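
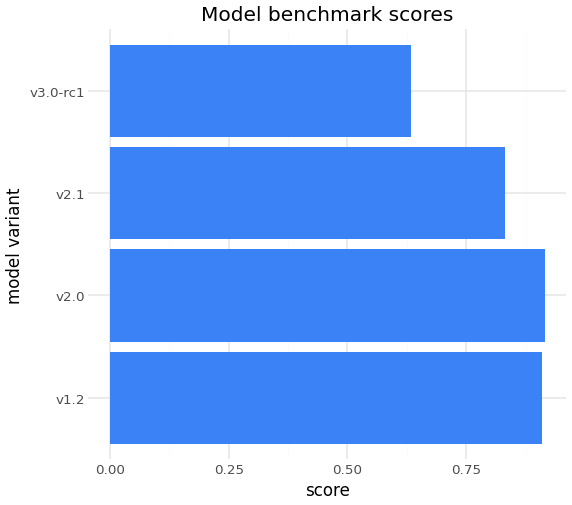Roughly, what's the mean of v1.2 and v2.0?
≈ 0.9

(0.9 + 0.9) / 2 ≈ 0.9.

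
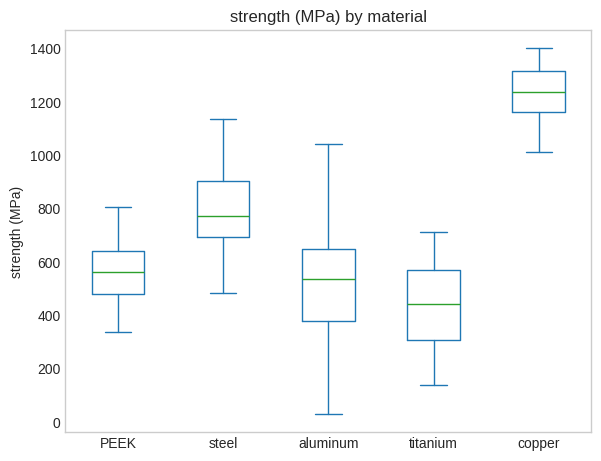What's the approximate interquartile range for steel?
≈ 200

Q3 ≈ 900, Q1 ≈ 700; IQR ≈ 200.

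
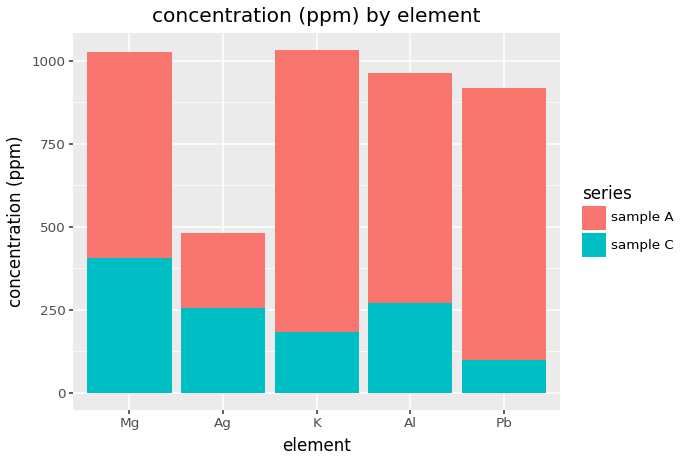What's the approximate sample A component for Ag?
≈ 200

sample A top ≈ 500, bottom ≈ 300; segment ≈ 200.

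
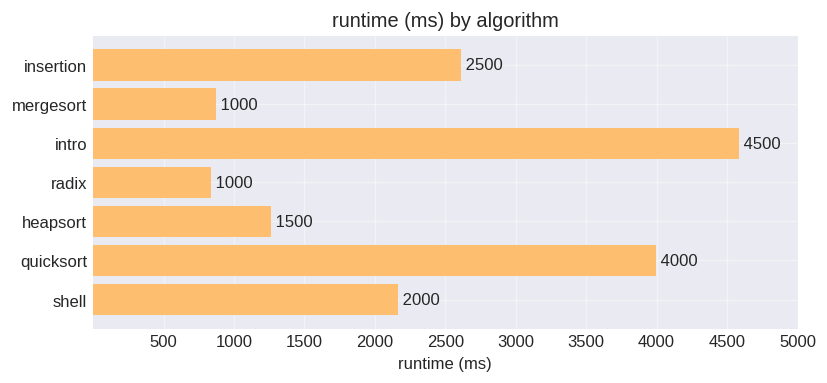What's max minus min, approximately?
Max intro ≈ 4500, min radix ≈ 1000; range ≈ 3500.

≈ 3500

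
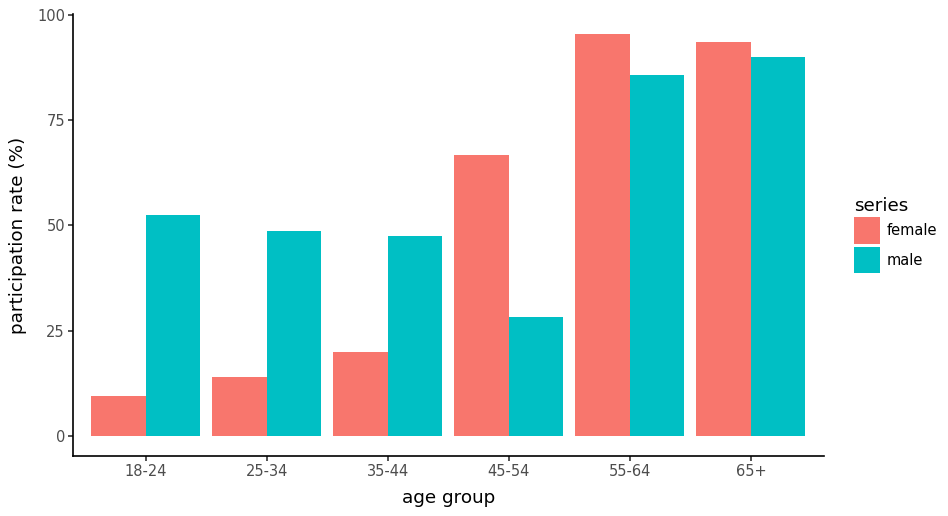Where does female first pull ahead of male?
35-44: female ≈ 20 vs male ≈ 50 (not yet); 45-54: female ≈ 70 vs male ≈ 30 (first crossover).

45-54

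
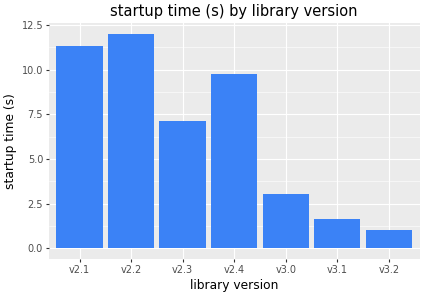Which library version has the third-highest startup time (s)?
v2.4

Top 4: v2.2 ≈ 12, v2.1 ≈ 11, v2.4 ≈ 10, v2.3 ≈ 7.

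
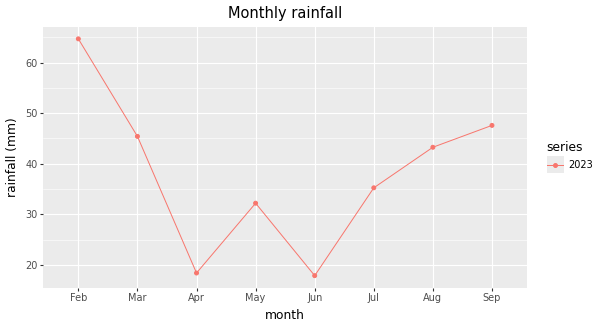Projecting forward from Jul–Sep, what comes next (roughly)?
≈ 57.5

Last three: 35, 45, 50 → slope ≈ 7.5/step → next ≈ 57.5.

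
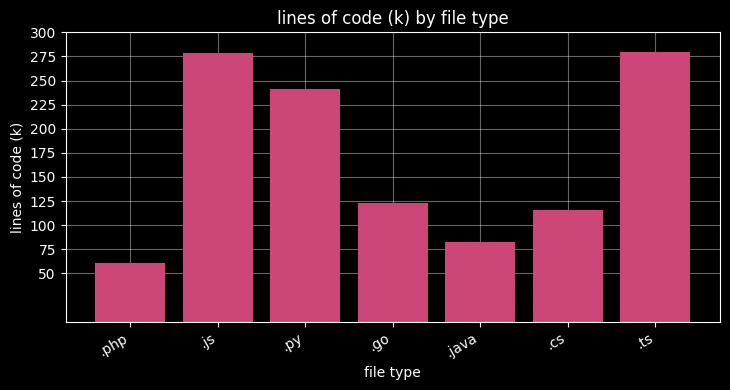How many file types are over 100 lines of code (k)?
5

Above 100: .js, .py, .go, .cs, .ts.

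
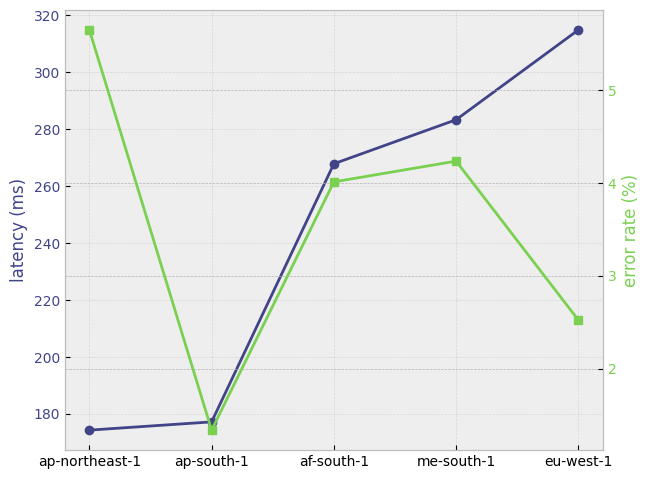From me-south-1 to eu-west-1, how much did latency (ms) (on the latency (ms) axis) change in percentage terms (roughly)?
me-south-1 ≈ 280, eu-west-1 ≈ 320; (320 − 280) / 280 ≈ +14.3%.

≈ +14.3%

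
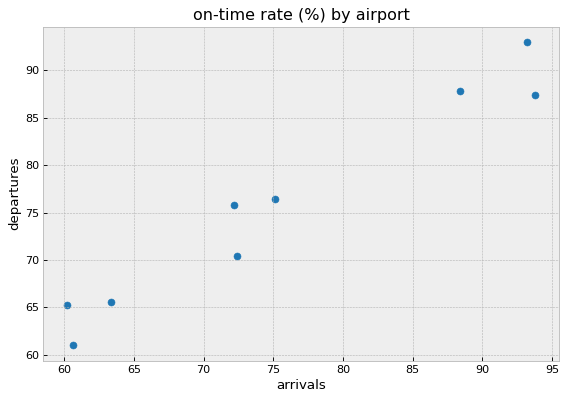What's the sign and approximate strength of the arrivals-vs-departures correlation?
Points are positively correlated; strong (|r| ≈ 1.0).

positive, strong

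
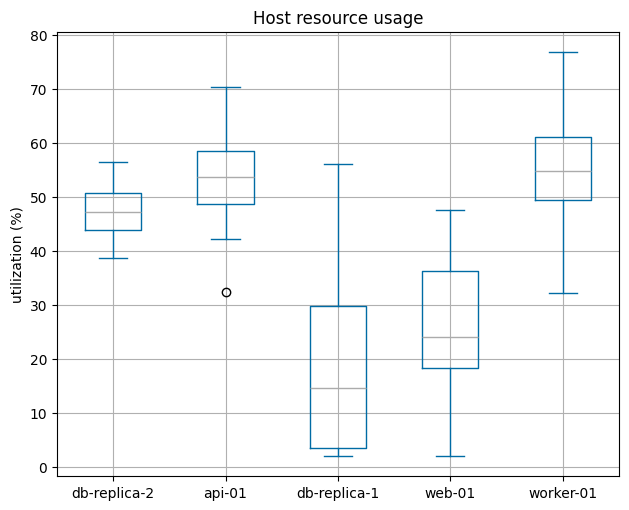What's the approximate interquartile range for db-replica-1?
≈ 25

Q3 ≈ 30, Q1 ≈ 5; IQR ≈ 25.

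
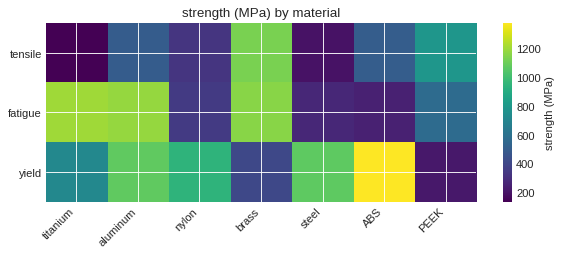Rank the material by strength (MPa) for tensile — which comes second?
Top 3 for tensile: brass ≈ 1200, PEEK ≈ 800, ABS ≈ 400.

PEEK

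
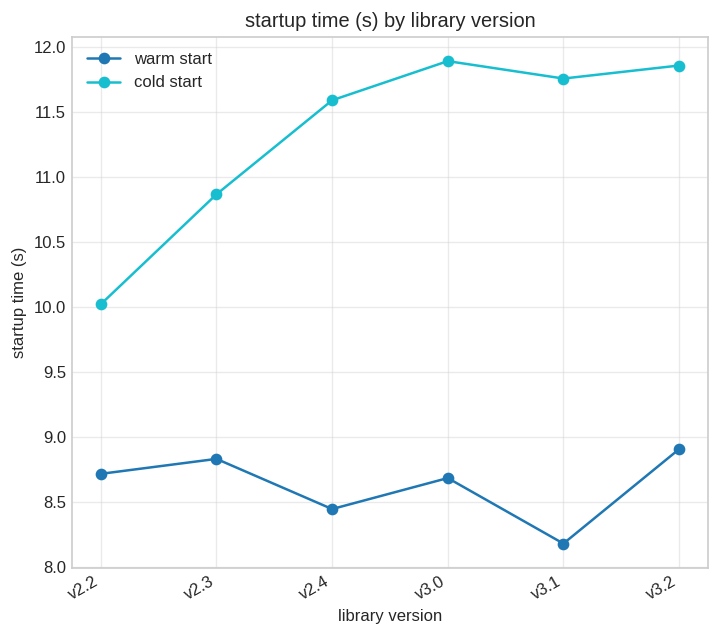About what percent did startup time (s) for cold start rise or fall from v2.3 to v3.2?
≈ +9.1%

v2.3 ≈ 11.0, v3.2 ≈ 12.0; (12.0 − 11.0) / 11.0 ≈ +9.1%.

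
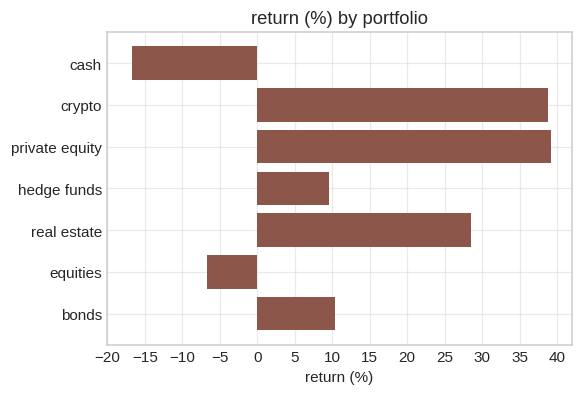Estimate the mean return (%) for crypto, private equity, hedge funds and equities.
≈ 21

(40 + 40 + 10 + -5) / 4 ≈ 21.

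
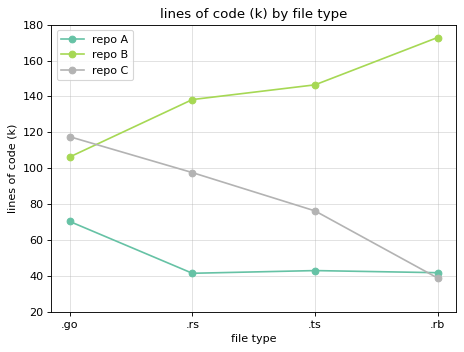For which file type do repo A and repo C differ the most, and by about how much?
.rs, ≈ 60 k

.rs: repo A ≈ 40, repo C ≈ 100 → gap ≈ 60. Next-largest (.go) is only ≈ 40.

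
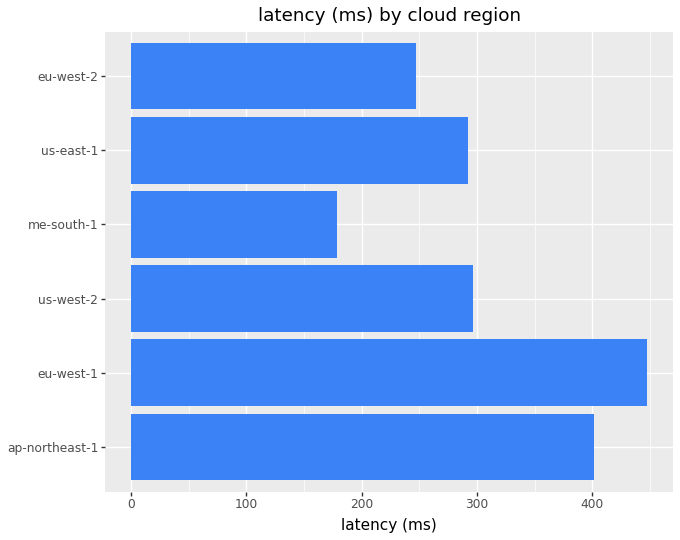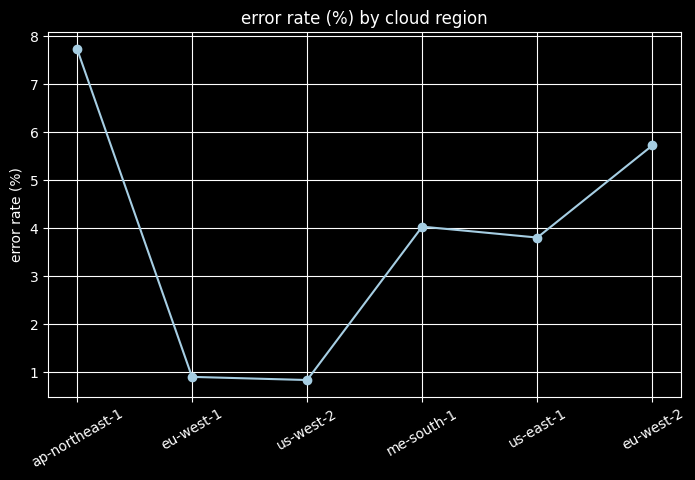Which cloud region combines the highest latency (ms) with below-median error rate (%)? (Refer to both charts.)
Chart 2 median error rate (%) ≈ 4; below-median cloud regions: eu-west-1, us-west-2, us-east-1. Among those, eu-west-1 has the highest latency (ms) (≈ 450).

eu-west-1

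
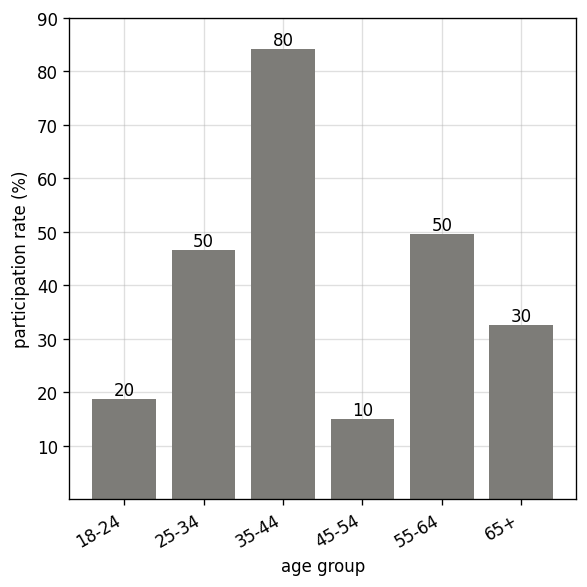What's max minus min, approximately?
≈ 70

Max 35-44 ≈ 80, min 45-54 ≈ 10; range ≈ 70.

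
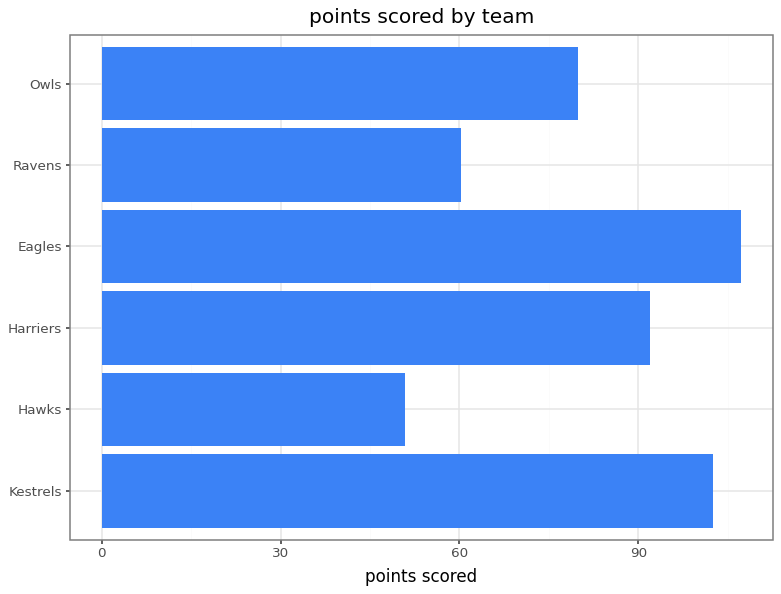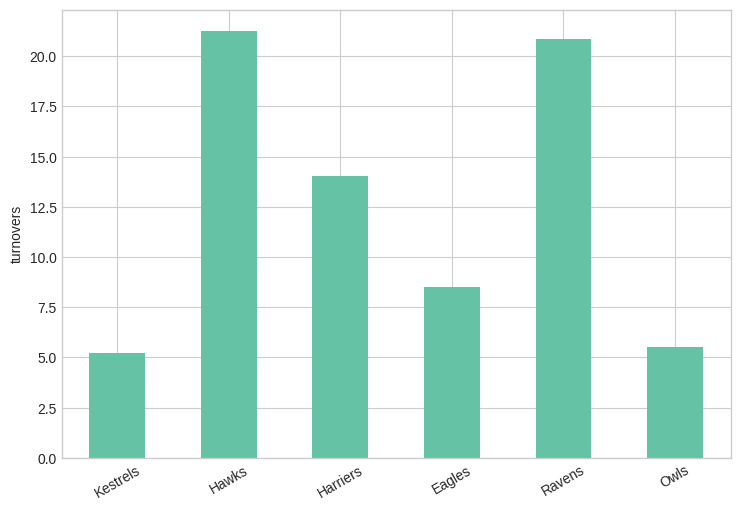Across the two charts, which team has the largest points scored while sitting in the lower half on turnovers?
Chart 2 median turnovers ≈ 12; below-median teams: Kestrels, Eagles, Owls. Among those, Eagles has the highest points scored (≈ 110).

Eagles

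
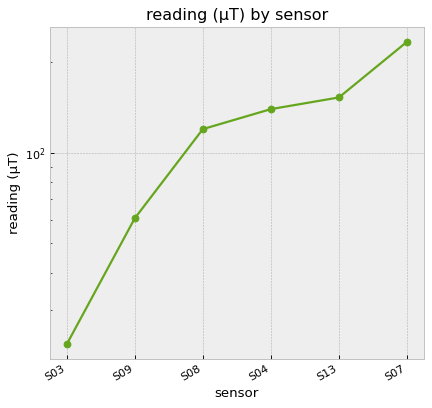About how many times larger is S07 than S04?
≈ 1.71×

S07 ≈ 240, S04 ≈ 140; 240/140 ≈ 1.71.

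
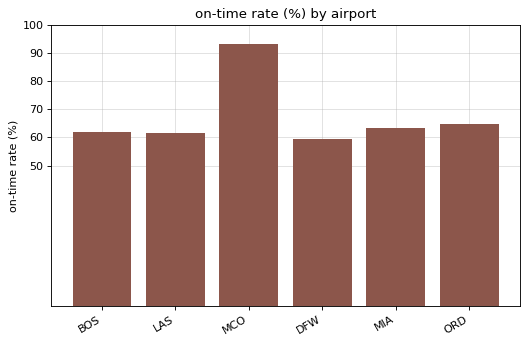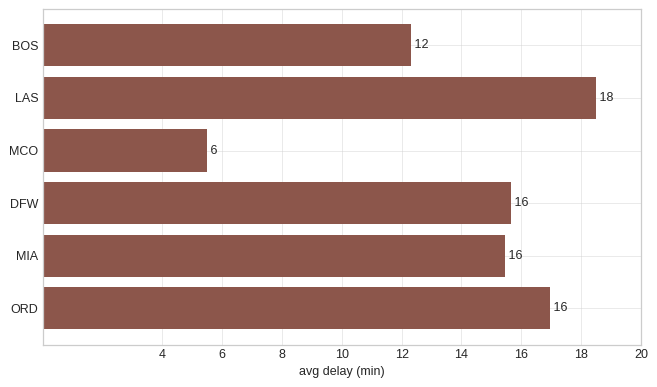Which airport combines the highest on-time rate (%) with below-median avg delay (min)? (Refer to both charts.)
Chart 2 median avg delay (min) ≈ 16; below-median airports: BOS, MCO, MIA. Among those, MCO has the highest on-time rate (%) (≈ 90).

MCO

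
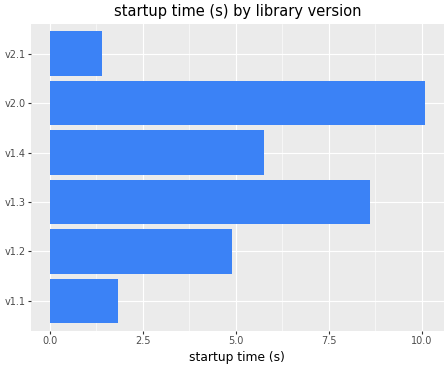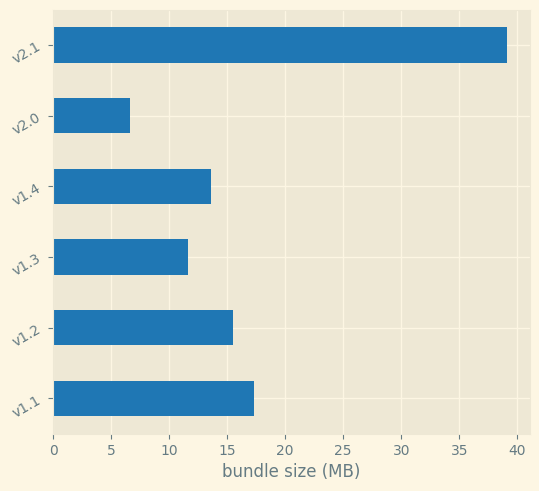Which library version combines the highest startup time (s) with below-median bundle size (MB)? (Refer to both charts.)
v2.0

Chart 2 median bundle size (MB) ≈ 15; below-median library versions: v1.3, v1.4, v2.0. Among those, v2.0 has the highest startup time (s) (≈ 10).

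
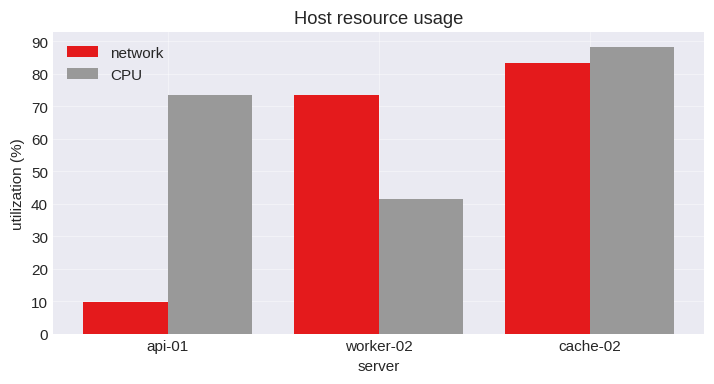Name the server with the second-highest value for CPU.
api-01

Top 3 for CPU: cache-02 ≈ 90, api-01 ≈ 70, worker-02 ≈ 40.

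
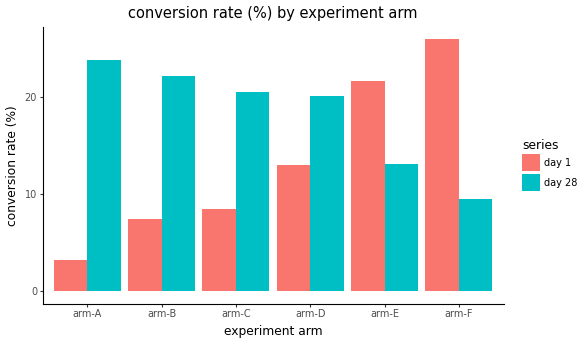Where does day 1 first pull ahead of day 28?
arm-D: day 1 ≈ 15 vs day 28 ≈ 20 (not yet); arm-E: day 1 ≈ 20 vs day 28 ≈ 15 (first crossover).

arm-E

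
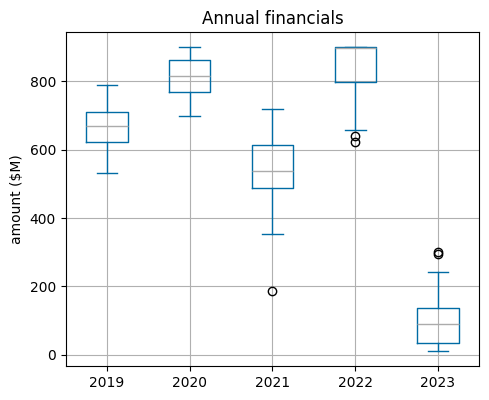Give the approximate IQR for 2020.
≈ 100

Q3 ≈ 900, Q1 ≈ 800; IQR ≈ 100.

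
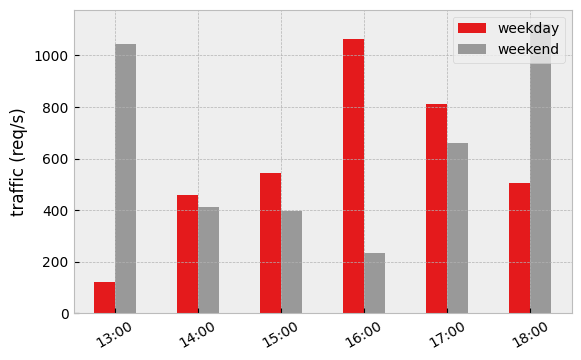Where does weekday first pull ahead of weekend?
14:00

13:00: weekday ≈ 100 vs weekend ≈ 1000 (not yet); 14:00: weekday ≈ 500 vs weekend ≈ 400 (first crossover).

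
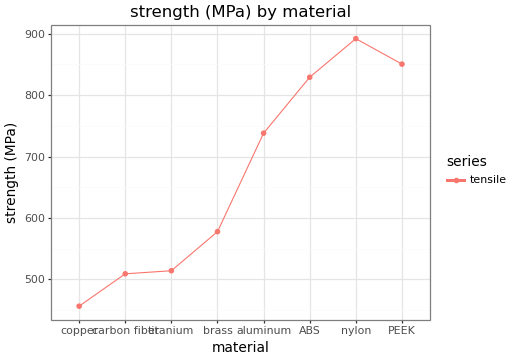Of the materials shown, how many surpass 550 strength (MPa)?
5

Above 550: brass, aluminum, ABS, nylon, PEEK.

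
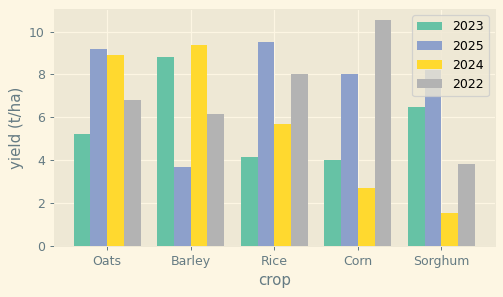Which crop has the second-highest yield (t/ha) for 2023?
Top 3 for 2023: Barley ≈ 9, Sorghum ≈ 6, Oats ≈ 5.

Sorghum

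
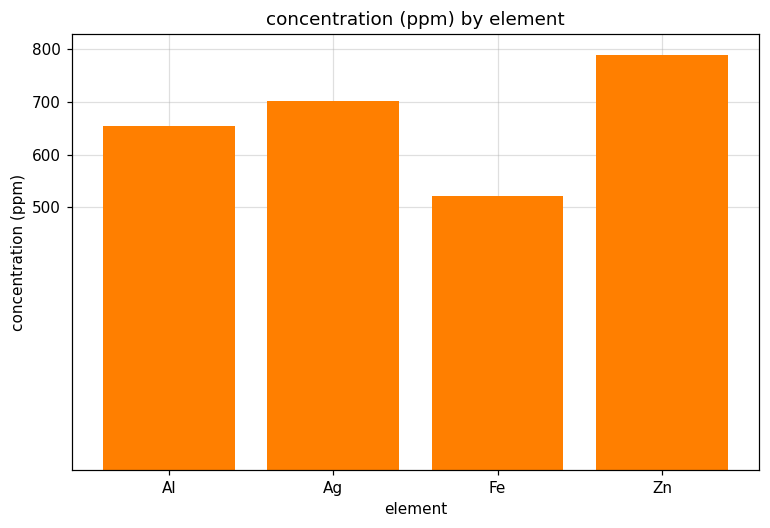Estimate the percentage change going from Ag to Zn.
Ag ≈ 700, Zn ≈ 800; (800 − 700) / 700 ≈ +14.3%.

≈ +14.3%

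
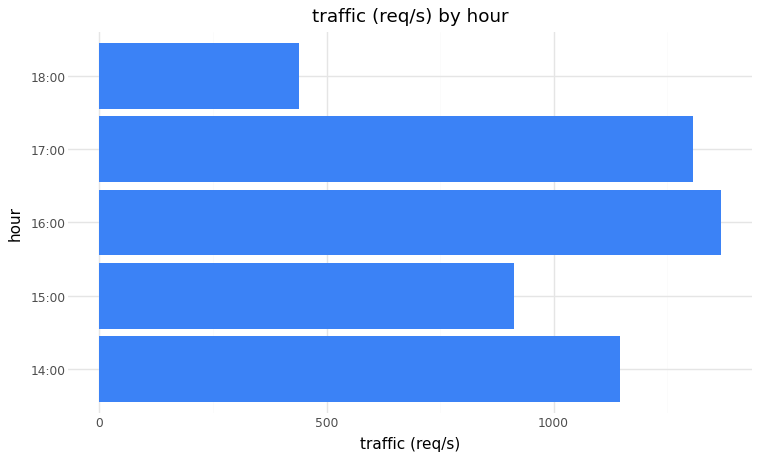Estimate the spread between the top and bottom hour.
≈ 1000

Max 16:00 ≈ 1400, min 18:00 ≈ 400; range ≈ 1000.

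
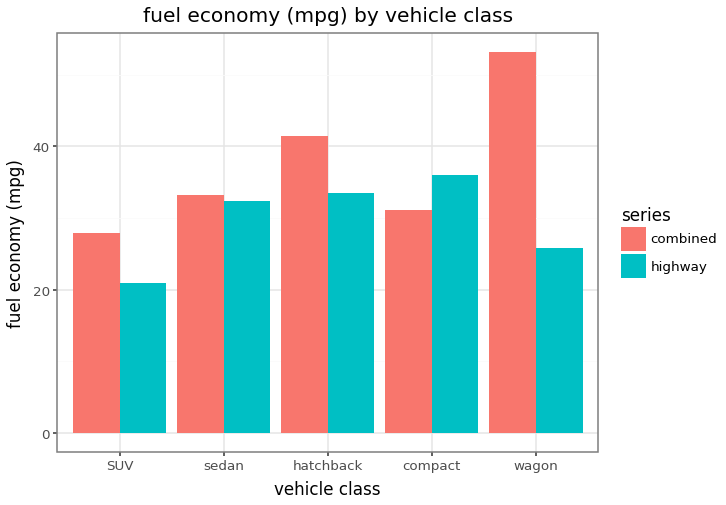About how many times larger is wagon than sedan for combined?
≈ 1.57×

wagon ≈ 55, sedan ≈ 35; 55/35 ≈ 1.57.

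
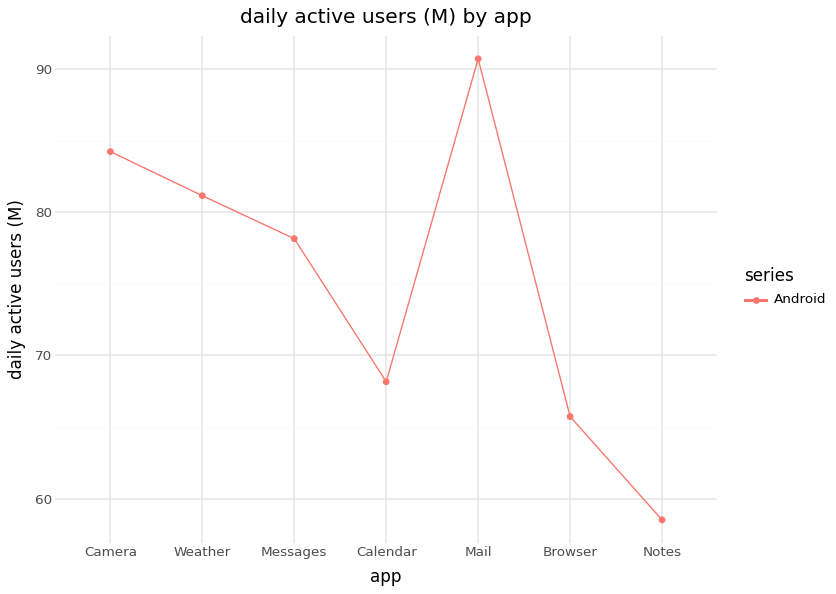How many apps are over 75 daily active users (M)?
Above 75: Camera, Weather, Messages, Mail.

4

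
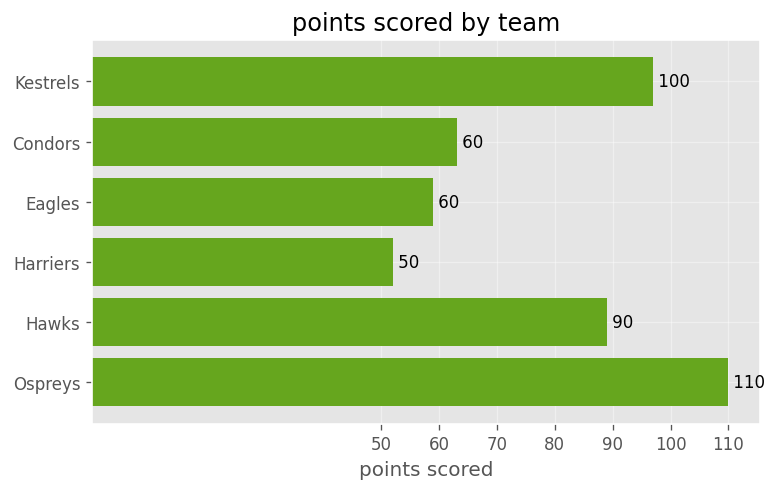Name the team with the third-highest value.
Hawks

Top 4: Ospreys ≈ 110, Kestrels ≈ 100, Hawks ≈ 90, Condors ≈ 60.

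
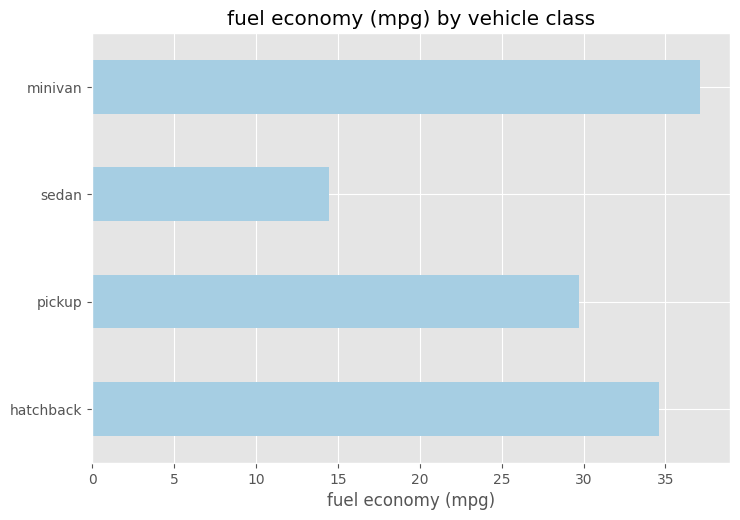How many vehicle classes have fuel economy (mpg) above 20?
3

Above 20: hatchback, pickup, minivan.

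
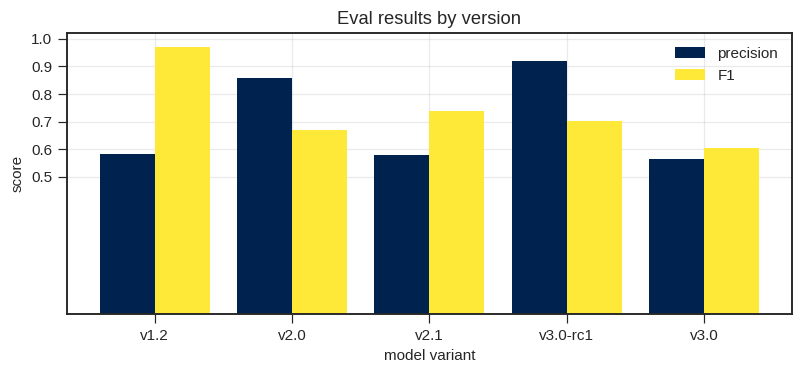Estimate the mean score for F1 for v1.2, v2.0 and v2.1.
(1.0 + 0.7 + 0.7) / 3 ≈ 0.8.

≈ 0.8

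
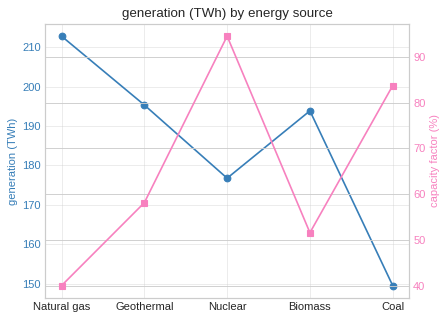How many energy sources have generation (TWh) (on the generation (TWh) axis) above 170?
Above 170: Natural gas, Geothermal, Nuclear, Biomass.

4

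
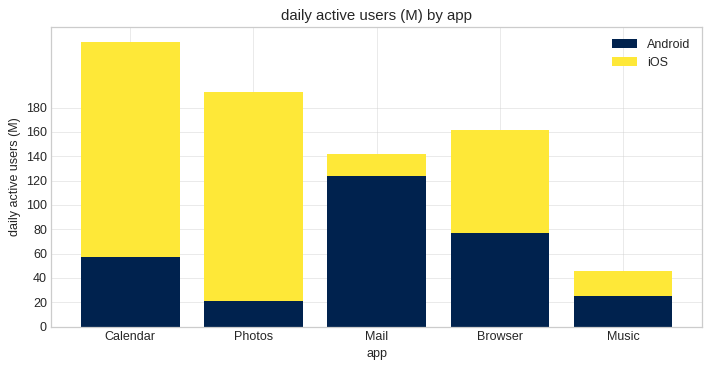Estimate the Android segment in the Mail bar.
≈ 120

Android top ≈ 120, bottom ≈ 0; segment ≈ 120.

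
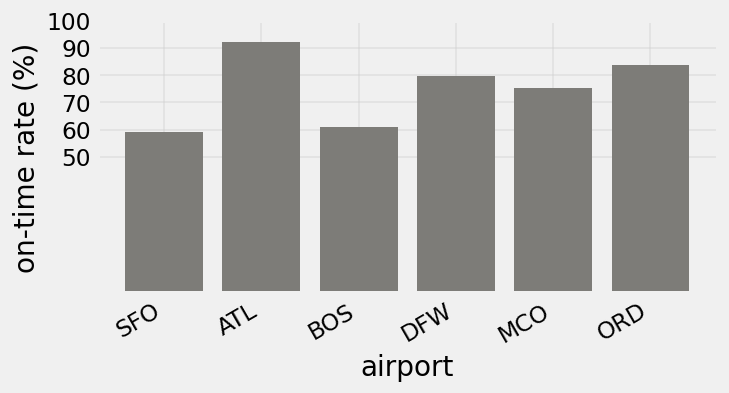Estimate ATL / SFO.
ATL ≈ 90, SFO ≈ 60; 90/60 ≈ 1.5.

≈ 1.5×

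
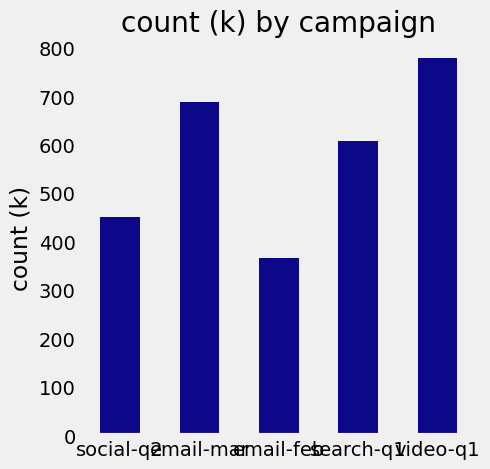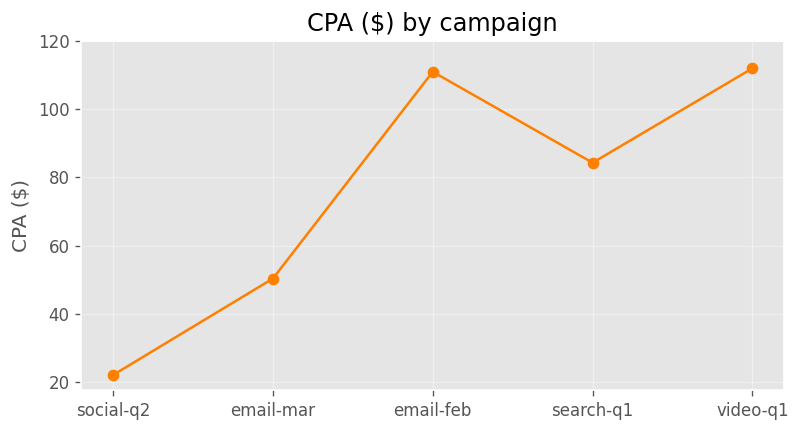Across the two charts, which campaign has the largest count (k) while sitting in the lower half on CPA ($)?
Chart 2 median CPA ($) ≈ 80; below-median campaigns: social-q2, email-mar. Among those, email-mar has the highest count (k) (≈ 700).

email-mar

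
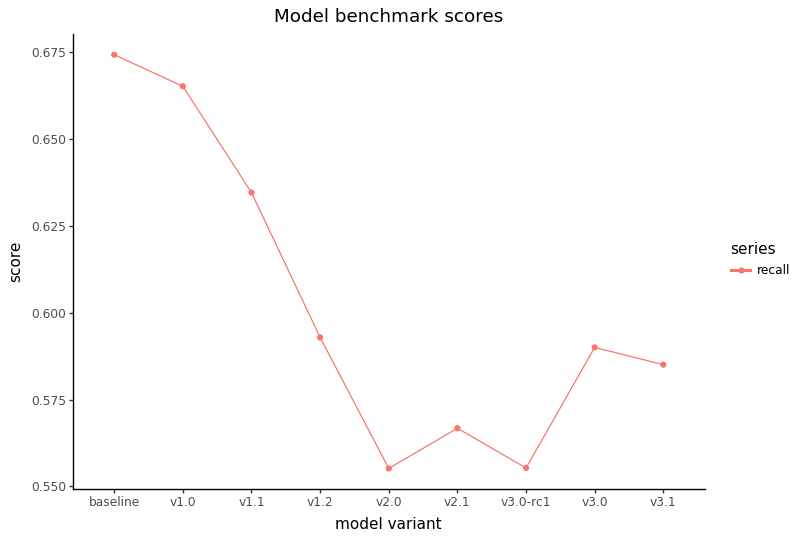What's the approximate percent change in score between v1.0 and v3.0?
≈ -11.9%

v1.0 ≈ 0.67, v3.0 ≈ 0.59; (0.59 − 0.67) / 0.67 ≈ -11.9%.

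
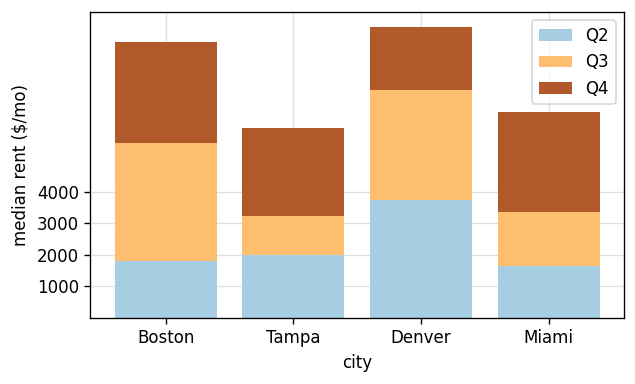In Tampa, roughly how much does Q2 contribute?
Q2 top ≈ 2000, bottom ≈ 0; segment ≈ 2000.

≈ 2000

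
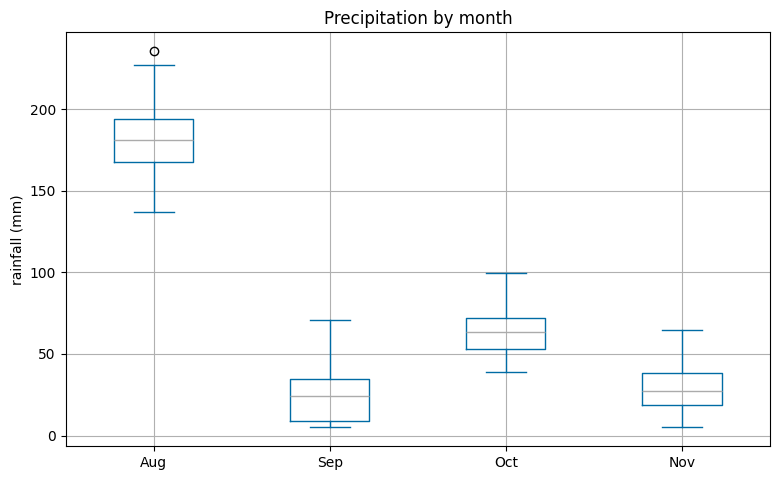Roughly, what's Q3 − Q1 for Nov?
≈ 20

Q3 ≈ 40, Q1 ≈ 20; IQR ≈ 20.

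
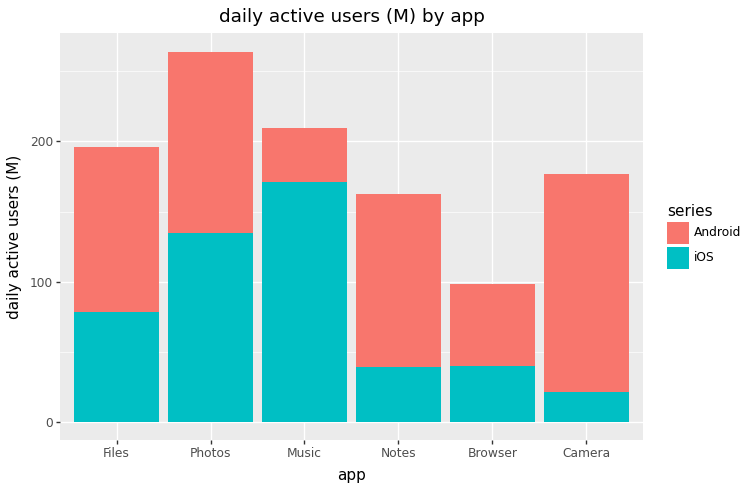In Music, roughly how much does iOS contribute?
iOS top ≈ 175, bottom ≈ 0; segment ≈ 175.

≈ 175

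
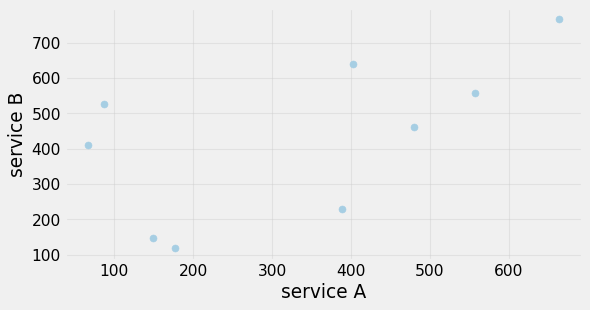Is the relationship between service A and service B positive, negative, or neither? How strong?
positive, moderate

Points are positively correlated; moderate (|r| ≈ 0.6).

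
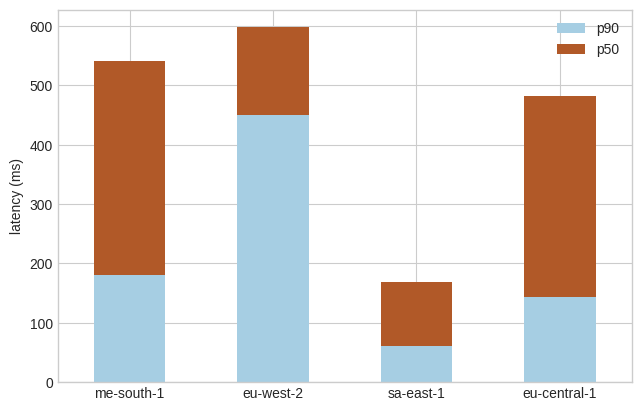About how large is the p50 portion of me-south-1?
p50 top ≈ 550, bottom ≈ 200; segment ≈ 350.

≈ 350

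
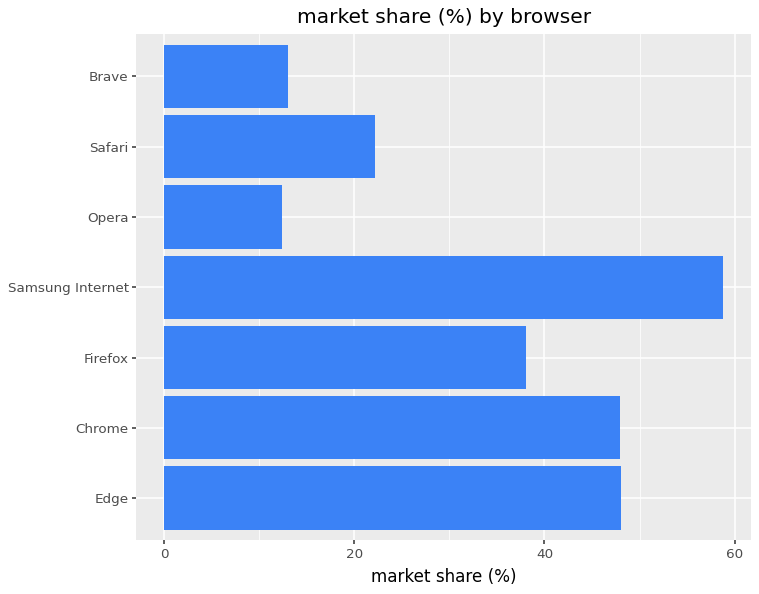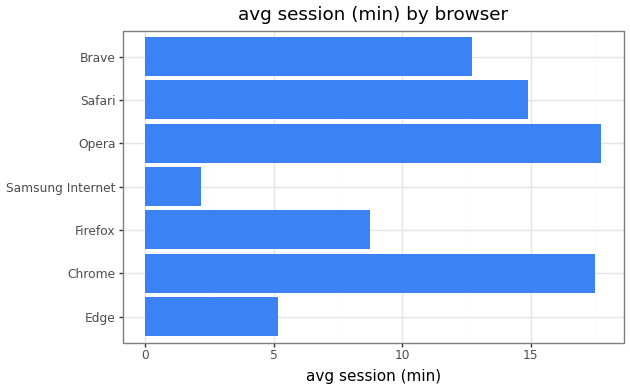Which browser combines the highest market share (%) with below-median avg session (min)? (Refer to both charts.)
Chart 2 median avg session (min) ≈ 12; below-median browsers: Edge, Firefox, Samsung Internet. Among those, Samsung Internet has the highest market share (%) (≈ 60).

Samsung Internet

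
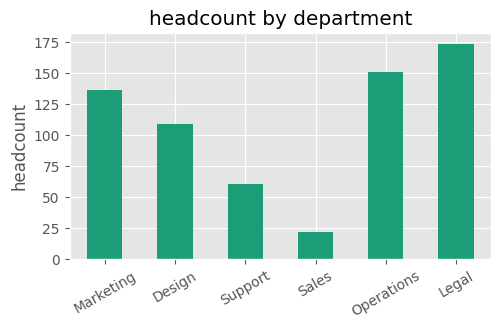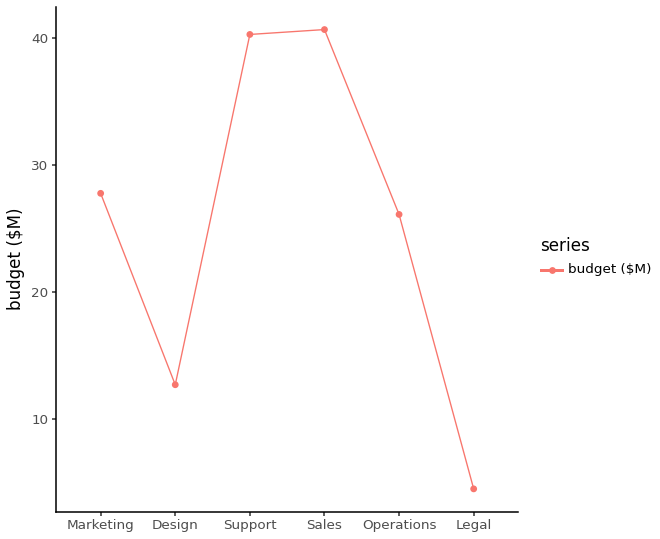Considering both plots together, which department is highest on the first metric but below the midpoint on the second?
Legal

Chart 2 median budget ($M) ≈ 25; below-median departments: Design, Operations, Legal. Among those, Legal has the highest headcount (≈ 180).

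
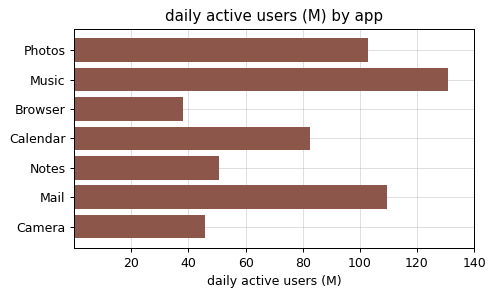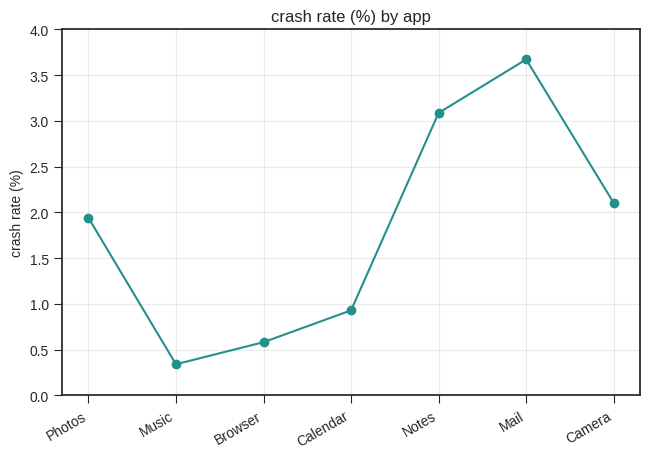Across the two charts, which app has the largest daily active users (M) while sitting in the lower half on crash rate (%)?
Music

Chart 2 median crash rate (%) ≈ 2; below-median apps: Music, Browser, Calendar. Among those, Music has the highest daily active users (M) (≈ 140).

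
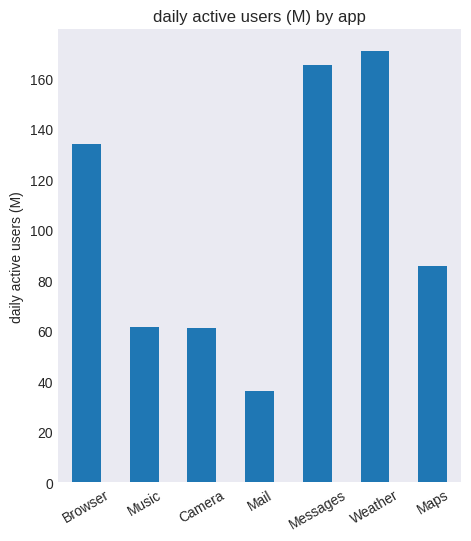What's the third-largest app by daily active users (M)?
Browser

Top 4: Weather ≈ 180, Messages ≈ 160, Browser ≈ 140, Maps ≈ 80.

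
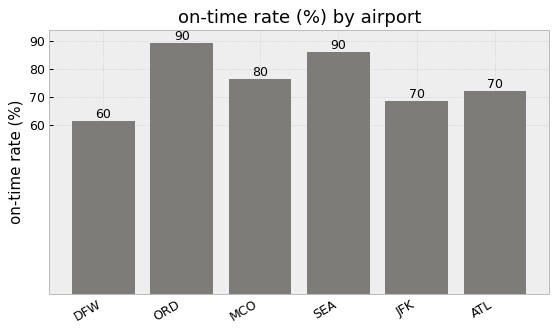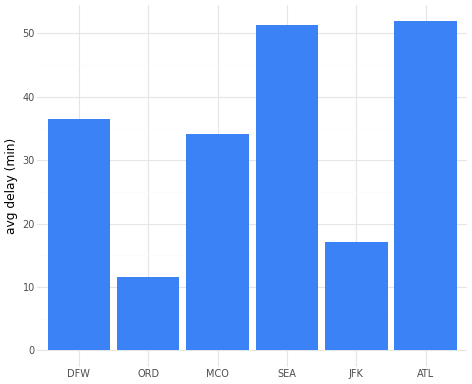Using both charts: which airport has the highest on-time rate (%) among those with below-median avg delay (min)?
Chart 2 median avg delay (min) ≈ 35; below-median airports: ORD, MCO, JFK. Among those, ORD has the highest on-time rate (%) (≈ 90).

ORD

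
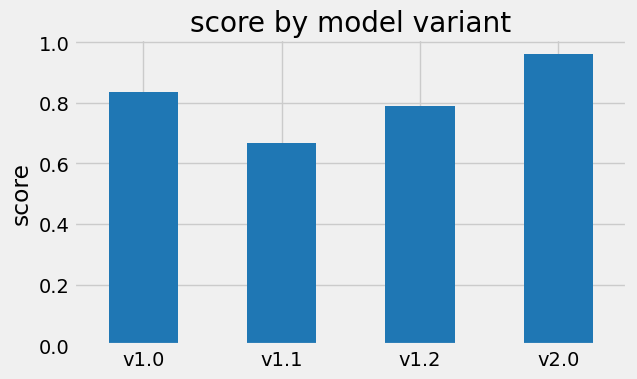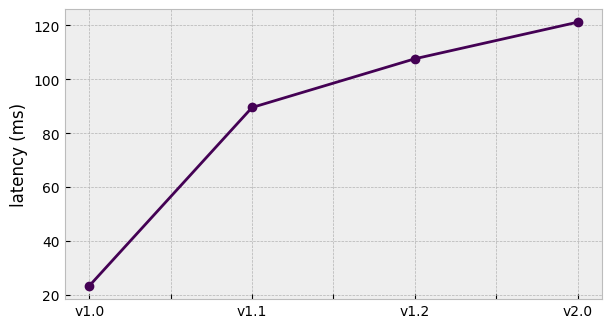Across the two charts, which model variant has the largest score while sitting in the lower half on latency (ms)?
Chart 2 median latency (ms) ≈ 100; below-median model variants: v1.0, v1.1. Among those, v1.0 has the highest score (≈ 0.8).

v1.0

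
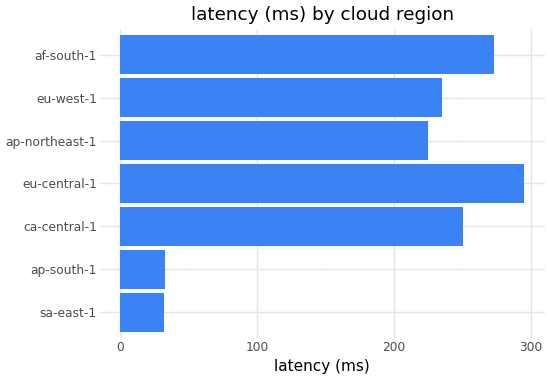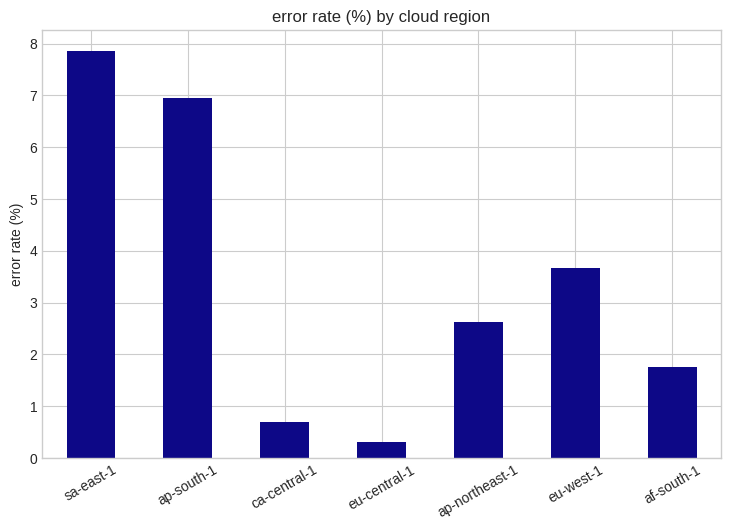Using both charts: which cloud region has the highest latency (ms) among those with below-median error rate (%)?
eu-central-1

Chart 2 median error rate (%) ≈ 3; below-median cloud regions: ca-central-1, eu-central-1, af-south-1. Among those, eu-central-1 has the highest latency (ms) (≈ 300).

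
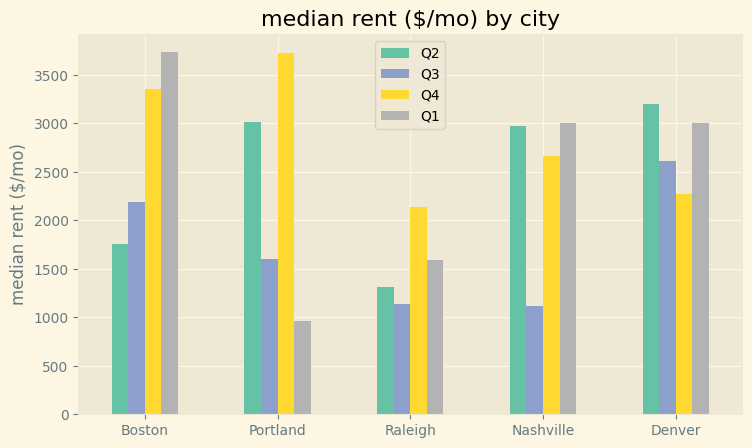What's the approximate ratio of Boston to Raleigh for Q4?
Boston ≈ 3500, Raleigh ≈ 2000; 3500/2000 ≈ 1.75.

≈ 1.75×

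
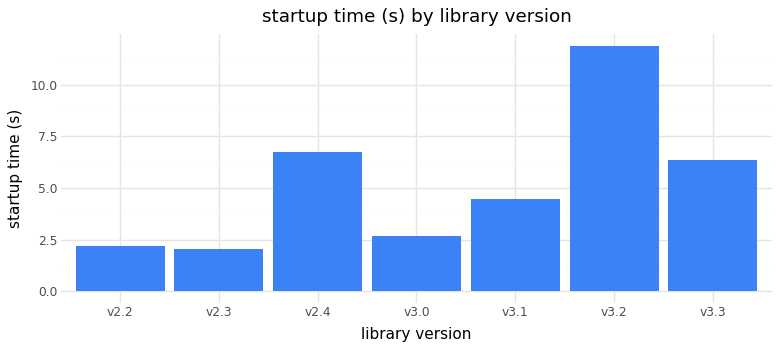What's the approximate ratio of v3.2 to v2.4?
v3.2 ≈ 12, v2.4 ≈ 7; 12/7 ≈ 1.71.

≈ 1.71×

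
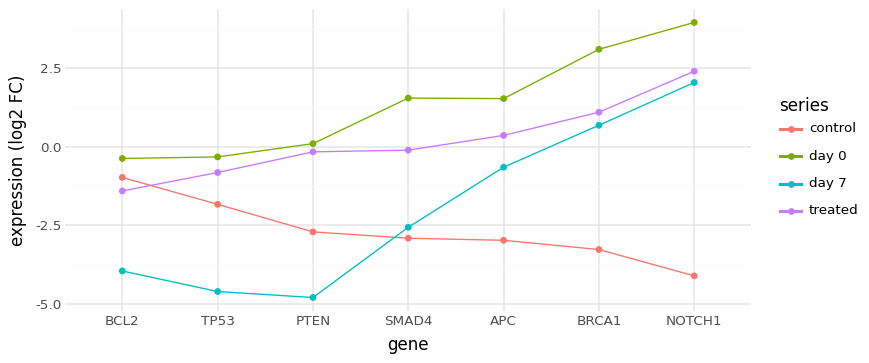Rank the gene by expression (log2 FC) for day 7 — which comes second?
Top 3 for day 7: NOTCH1 ≈ 2, BRCA1 ≈ 1, APC ≈ -1.

BRCA1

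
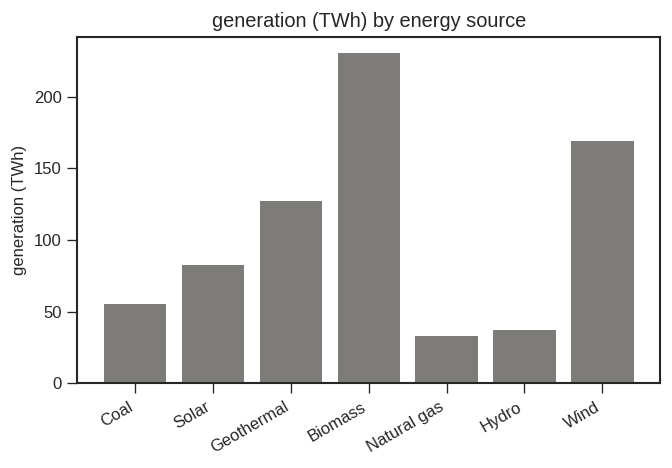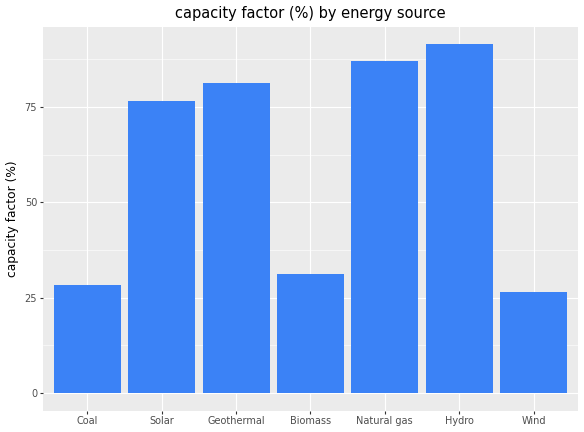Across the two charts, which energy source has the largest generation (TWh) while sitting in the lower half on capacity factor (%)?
Chart 2 median capacity factor (%) ≈ 80; below-median energy sources: Coal, Biomass, Wind. Among those, Biomass has the highest generation (TWh) (≈ 225).

Biomass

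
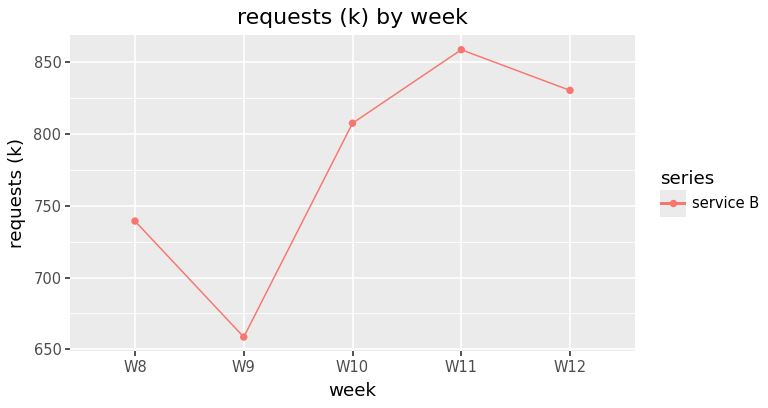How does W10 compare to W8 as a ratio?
≈ 1.08×

W10 ≈ 800, W8 ≈ 740; 800/740 ≈ 1.08.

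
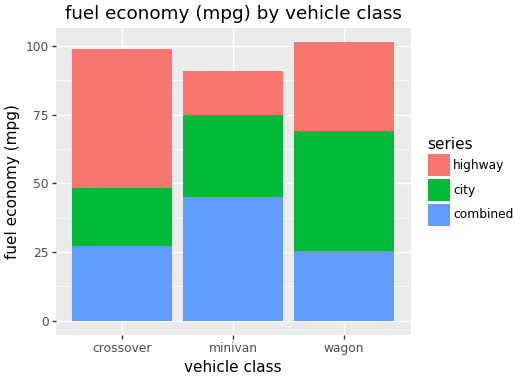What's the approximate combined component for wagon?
combined top ≈ 30, bottom ≈ 0; segment ≈ 30.

≈ 30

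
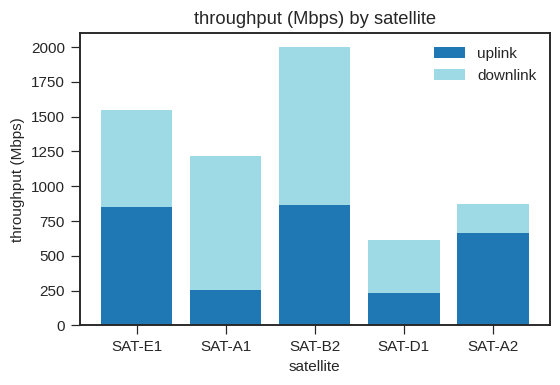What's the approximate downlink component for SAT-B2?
downlink top ≈ 2000, bottom ≈ 800; segment ≈ 1200.

≈ 1200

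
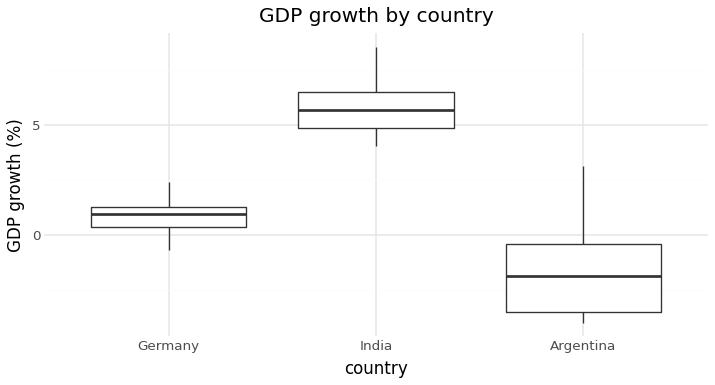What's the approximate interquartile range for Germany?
≈ 1

Q3 ≈ 1, Q1 ≈ 0; IQR ≈ 1.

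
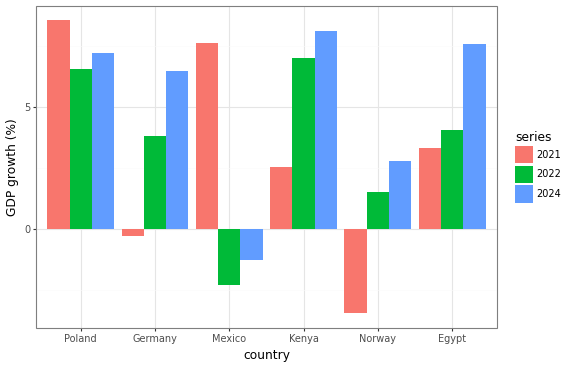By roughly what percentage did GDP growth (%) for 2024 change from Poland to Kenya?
Poland ≈ 7, Kenya ≈ 8; (8 − 7) / 7 ≈ +14.3%.

≈ +14.3%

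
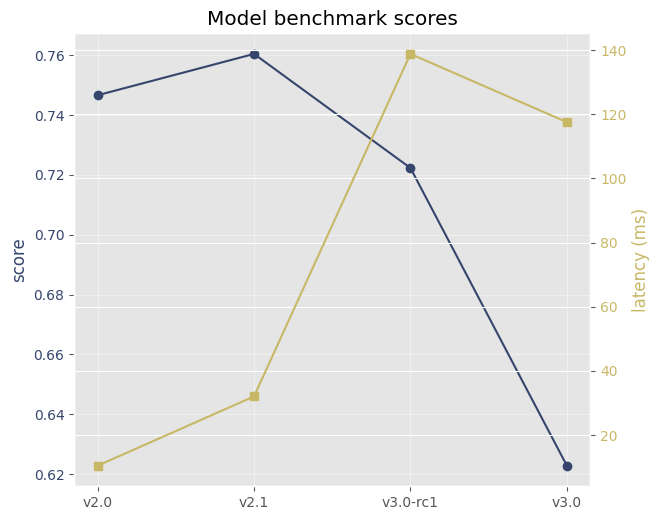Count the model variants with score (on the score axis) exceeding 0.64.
Above 0.64: v2.0, v2.1, v3.0-rc1.

3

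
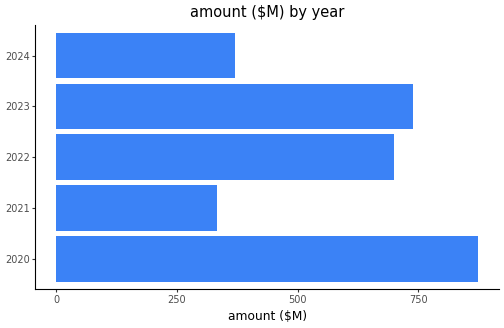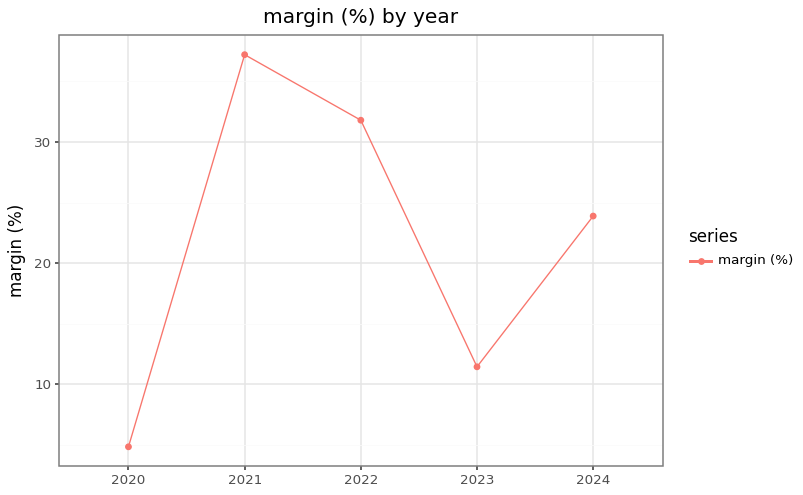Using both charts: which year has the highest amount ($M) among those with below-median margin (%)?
2020

Chart 2 median margin (%) ≈ 25; below-median years: 2020, 2023. Among those, 2020 has the highest amount ($M) (≈ 900).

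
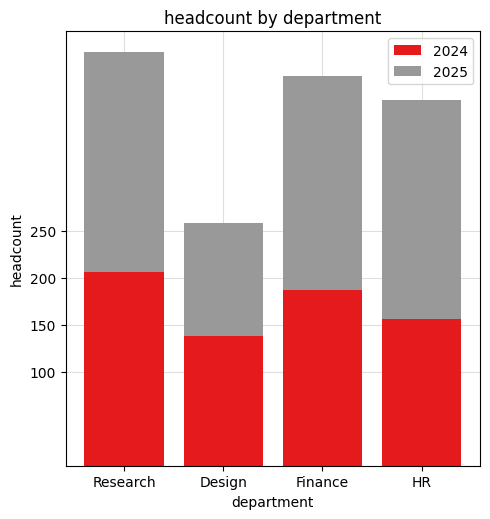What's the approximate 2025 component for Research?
≈ 250

2025 top ≈ 450, bottom ≈ 200; segment ≈ 250.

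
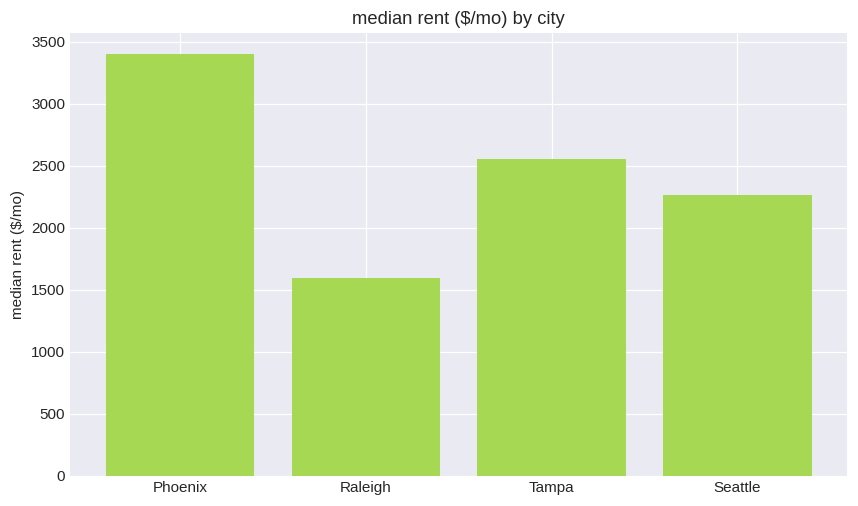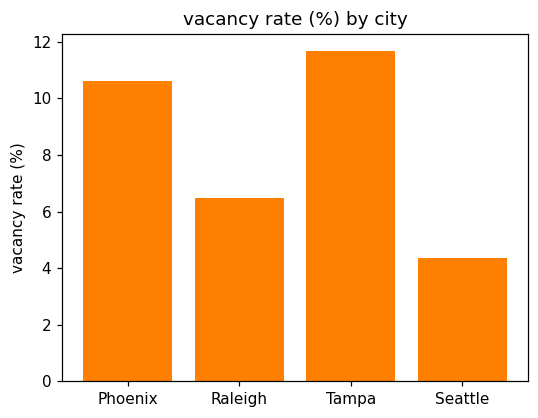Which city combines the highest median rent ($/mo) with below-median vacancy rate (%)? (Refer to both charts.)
Seattle

Chart 2 median vacancy rate (%) ≈ 8; below-median cities: Raleigh, Seattle. Among those, Seattle has the highest median rent ($/mo) (≈ 2500).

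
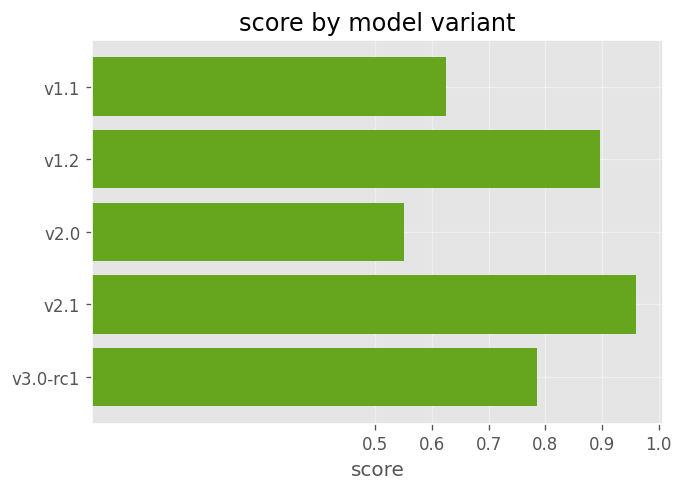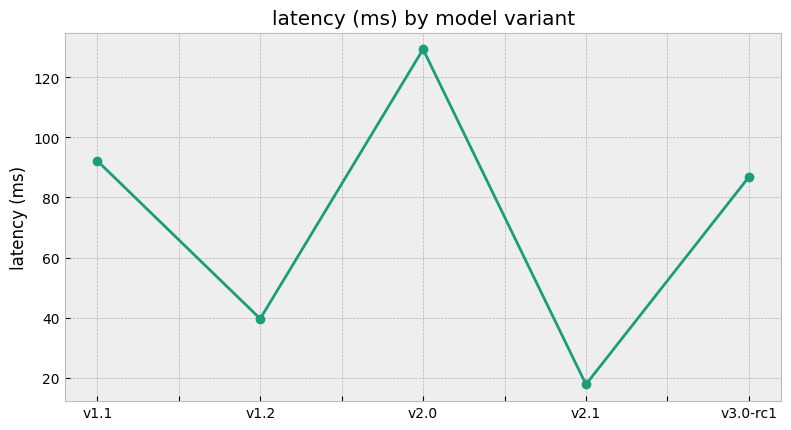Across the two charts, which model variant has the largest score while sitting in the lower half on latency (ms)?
Chart 2 median latency (ms) ≈ 80; below-median model variants: v1.2, v2.1. Among those, v2.1 has the highest score (≈ 1).

v2.1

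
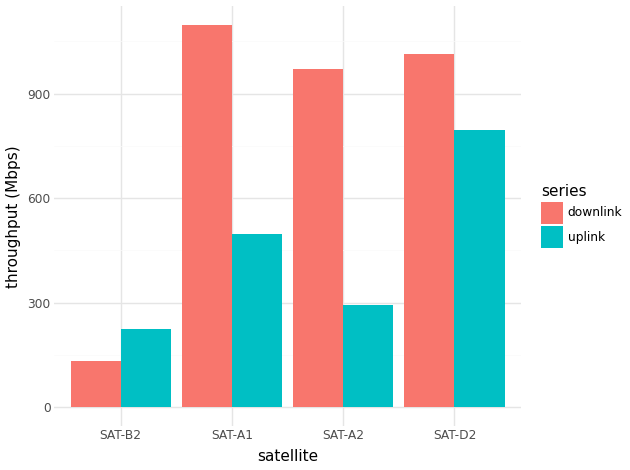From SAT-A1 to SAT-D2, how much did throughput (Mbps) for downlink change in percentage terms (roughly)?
≈ -9.1%

SAT-A1 ≈ 1100, SAT-D2 ≈ 1000; (1000 − 1100) / 1100 ≈ -9.1%.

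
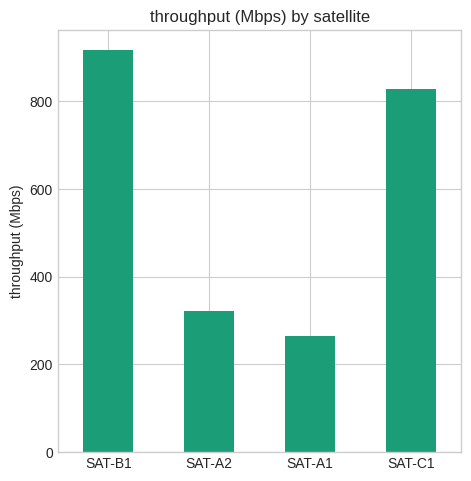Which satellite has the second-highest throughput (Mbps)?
Top 3: SAT-B1 ≈ 900, SAT-C1 ≈ 800, SAT-A2 ≈ 300.

SAT-C1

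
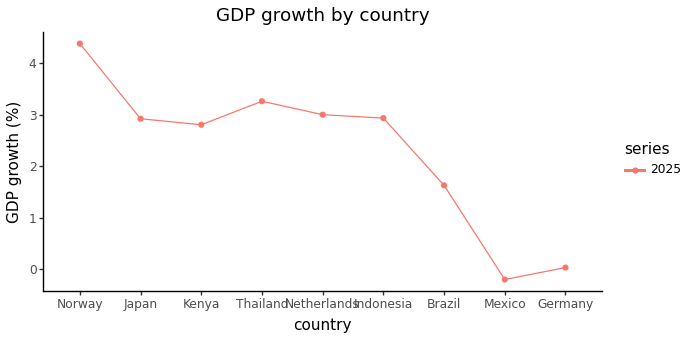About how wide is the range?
≈ 4.5

Max Norway ≈ 4.5, min Mexico ≈ 0.0; range ≈ 4.5.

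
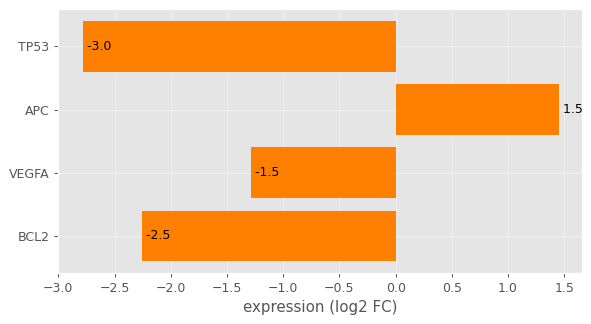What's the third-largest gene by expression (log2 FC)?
BCL2

Top 4: APC ≈ 1.5, VEGFA ≈ -1.5, BCL2 ≈ -2.5, TP53 ≈ -3.0.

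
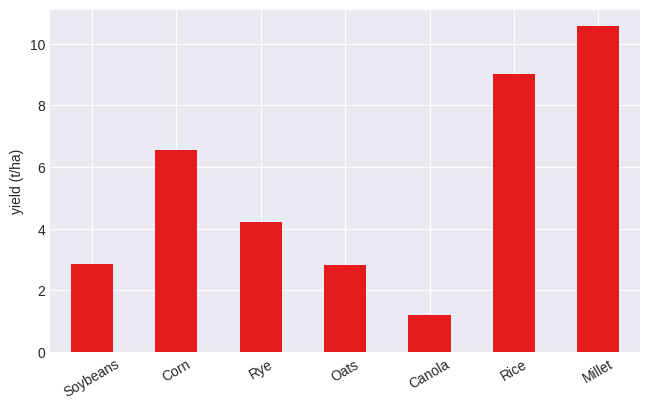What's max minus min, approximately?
Max Millet ≈ 11, min Canola ≈ 1; range ≈ 10.

≈ 10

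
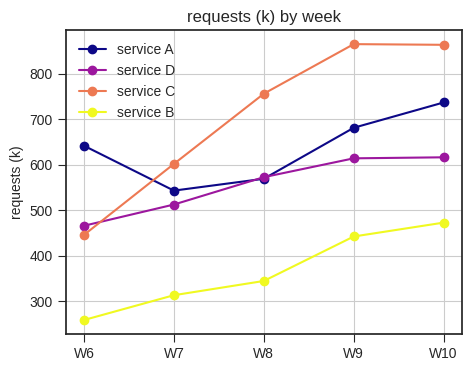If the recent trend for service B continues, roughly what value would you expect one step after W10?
≈ 600

Last three: 300, 400, 500 → slope ≈ 100/step → next ≈ 600.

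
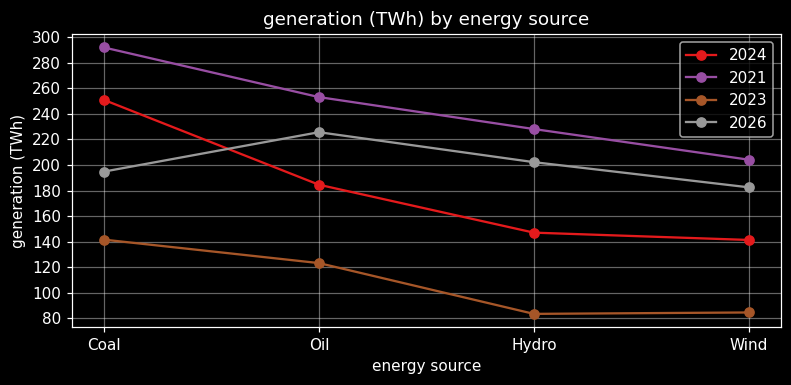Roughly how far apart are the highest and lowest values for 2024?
≈ 120

Max Coal ≈ 260, min Wind ≈ 140; range ≈ 120.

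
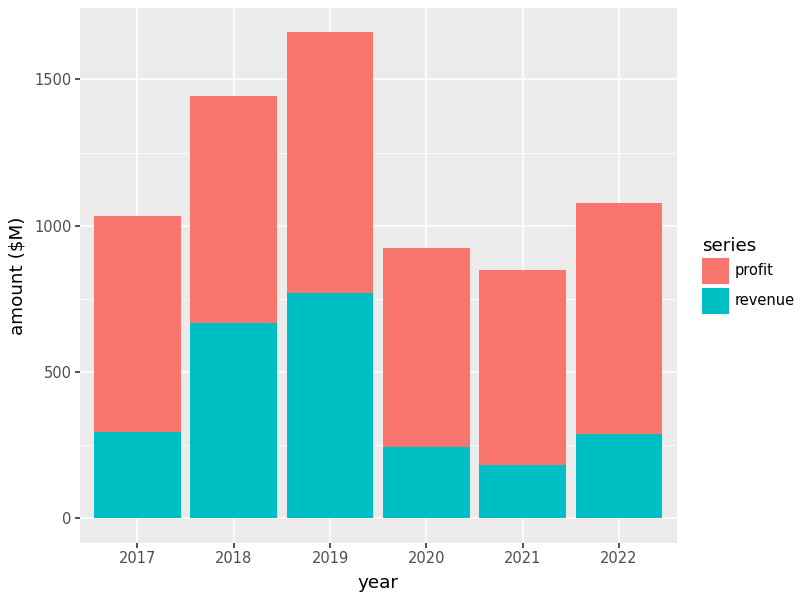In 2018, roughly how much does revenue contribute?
≈ 600

revenue top ≈ 600, bottom ≈ 0; segment ≈ 600.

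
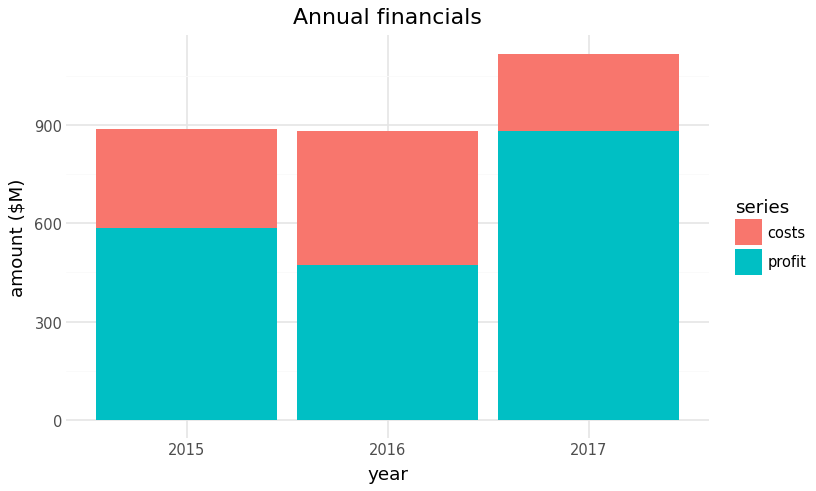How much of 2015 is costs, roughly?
≈ 300

costs top ≈ 900, bottom ≈ 600; segment ≈ 300.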